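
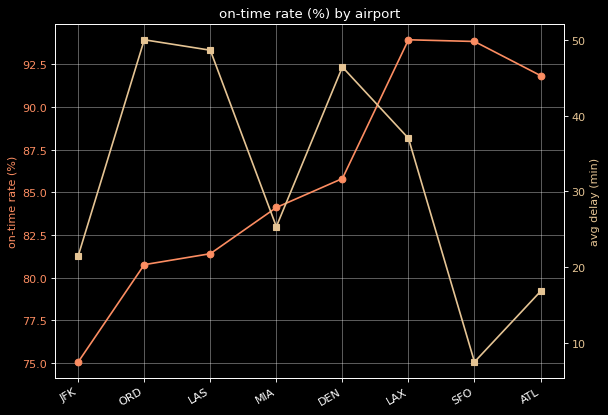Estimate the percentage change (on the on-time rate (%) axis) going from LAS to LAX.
≈ +14.6%

LAS ≈ 82, LAX ≈ 94; (94 − 82) / 82 ≈ +14.6%.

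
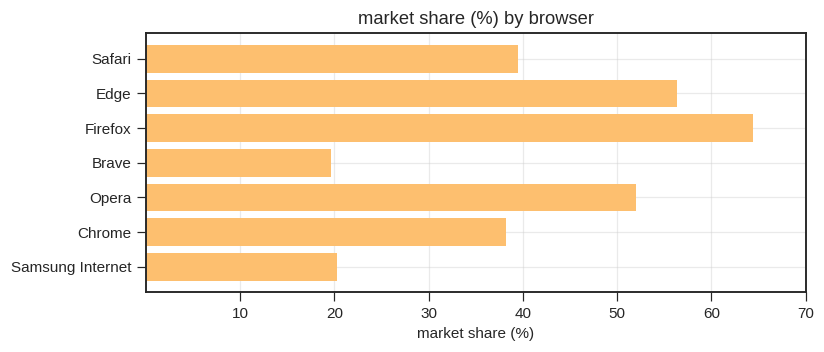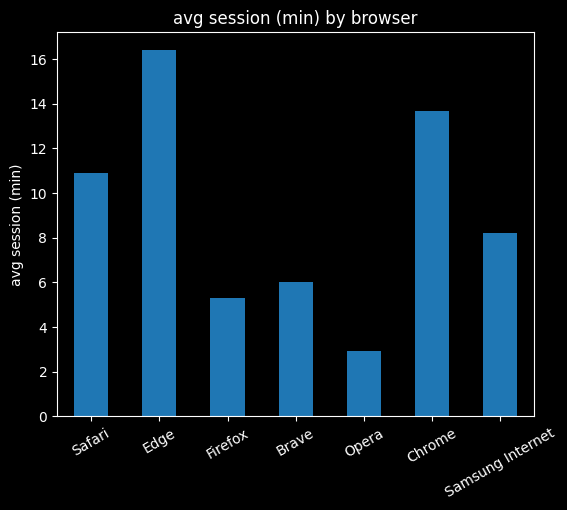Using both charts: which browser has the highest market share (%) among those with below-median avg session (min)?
Chart 2 median avg session (min) ≈ 8; below-median browsers: Firefox, Brave, Opera. Among those, Firefox has the highest market share (%) (≈ 60).

Firefox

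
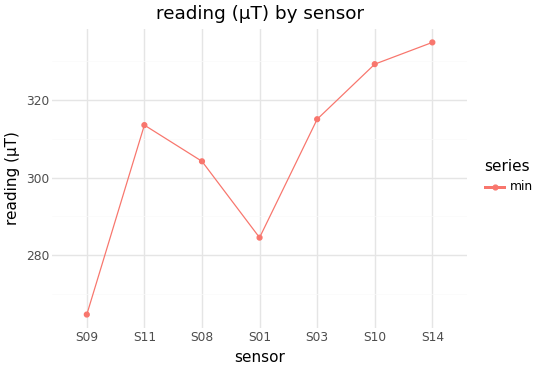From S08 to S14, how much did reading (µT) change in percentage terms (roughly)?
S08 ≈ 300, S14 ≈ 330; (330 − 300) / 300 ≈ +10%.

≈ +10%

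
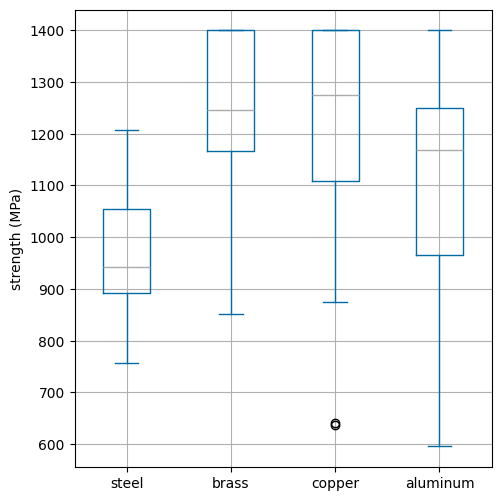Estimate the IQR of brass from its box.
Q3 ≈ 1400, Q1 ≈ 1150; IQR ≈ 250.

≈ 250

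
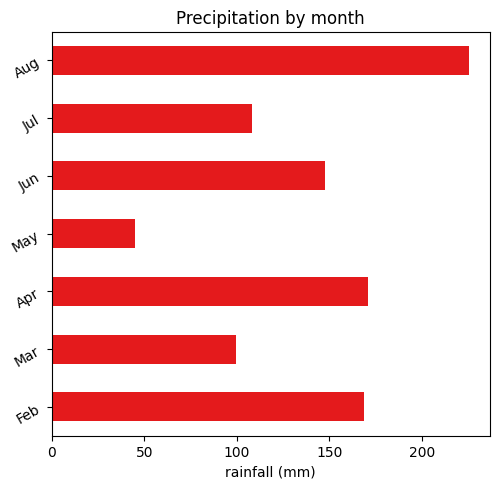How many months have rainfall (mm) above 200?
Above 200: Aug.

1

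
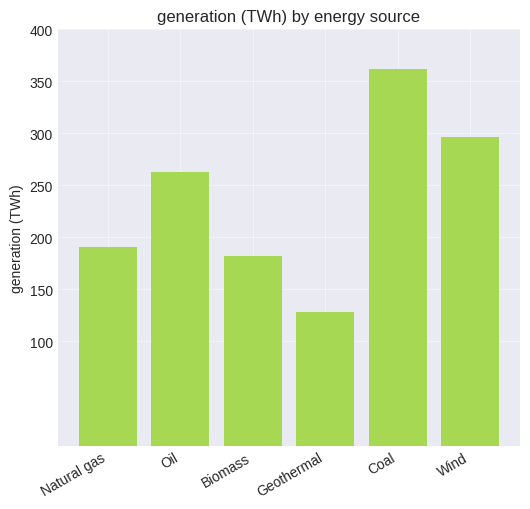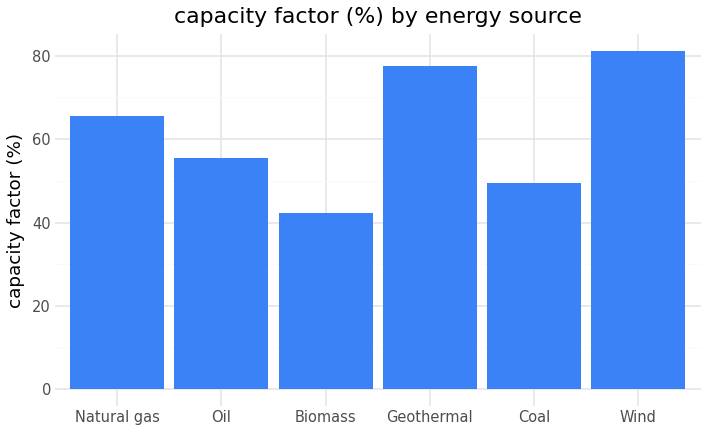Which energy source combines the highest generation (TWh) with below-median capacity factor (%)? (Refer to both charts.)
Coal

Chart 2 median capacity factor (%) ≈ 60; below-median energy sources: Oil, Biomass, Coal. Among those, Coal has the highest generation (TWh) (≈ 350).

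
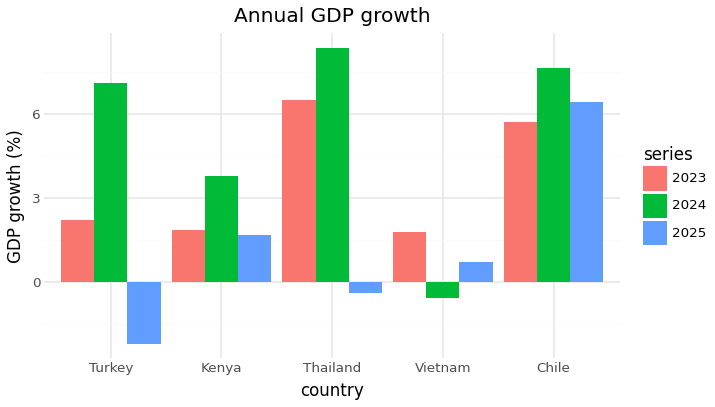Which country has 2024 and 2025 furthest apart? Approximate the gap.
Turkey, ≈ 9 %

Turkey: 2024 ≈ 7, 2025 ≈ -2 → gap ≈ 9. Next-largest (Thailand) is only ≈ 8.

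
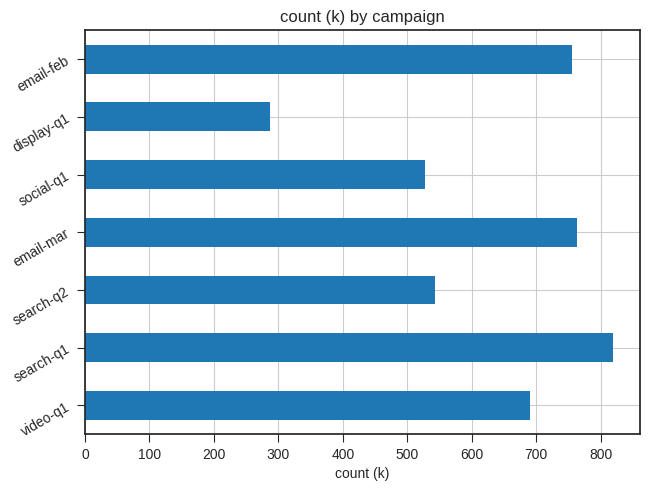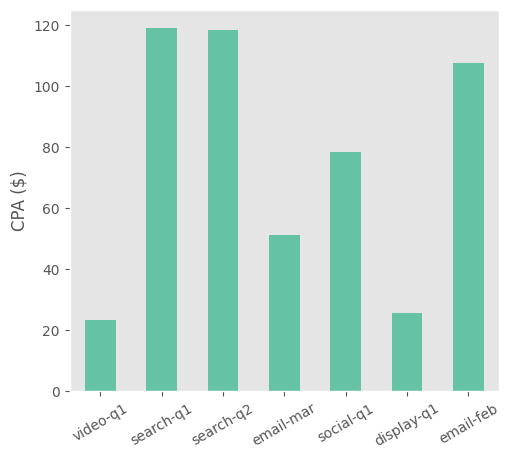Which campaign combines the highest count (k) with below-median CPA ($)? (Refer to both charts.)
email-mar

Chart 2 median CPA ($) ≈ 80; below-median campaigns: video-q1, email-mar, display-q1. Among those, email-mar has the highest count (k) (≈ 800).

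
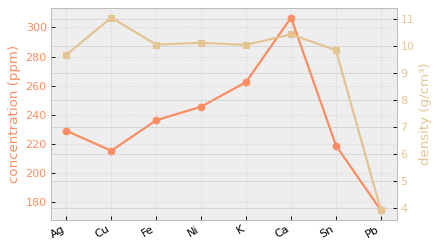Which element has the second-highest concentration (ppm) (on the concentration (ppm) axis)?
K

Top 3 (on the concentration (ppm) axis): Ca ≈ 300, K ≈ 260, Ni ≈ 240.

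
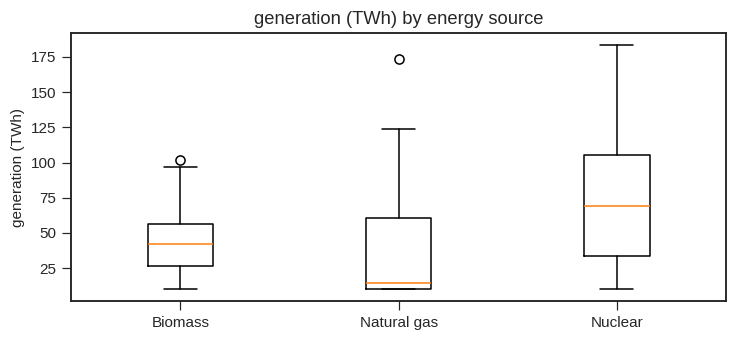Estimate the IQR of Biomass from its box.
Q3 ≈ 55, Q1 ≈ 25; IQR ≈ 30.

≈ 30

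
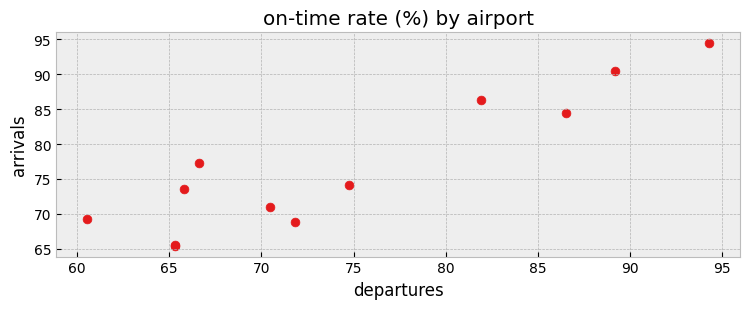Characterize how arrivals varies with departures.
positive, strong

Points are positively correlated; strong (|r| ≈ 0.9).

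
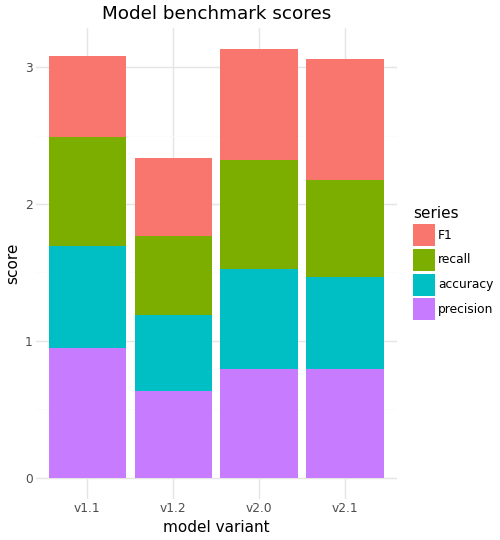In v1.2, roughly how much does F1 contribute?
F1 top ≈ 2.5, bottom ≈ 2.0; segment ≈ 0.5.

≈ 0.5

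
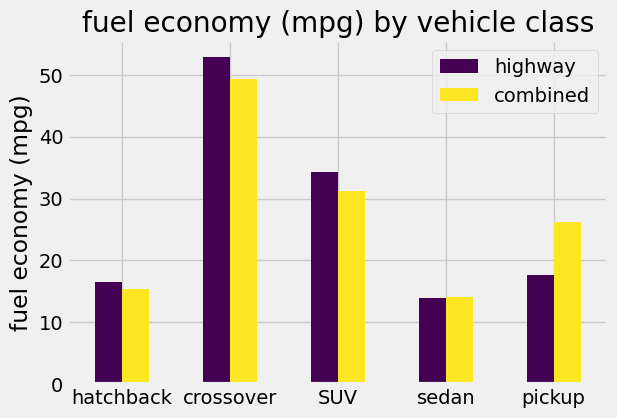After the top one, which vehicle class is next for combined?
SUV

Top 3 for combined: crossover ≈ 50, SUV ≈ 30, pickup ≈ 25.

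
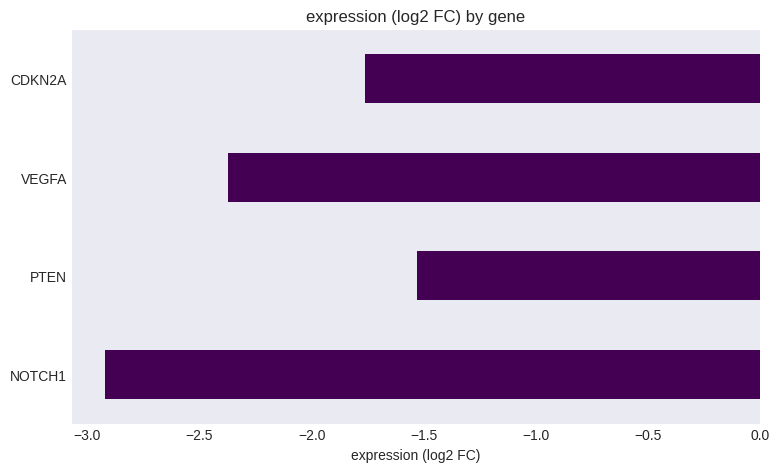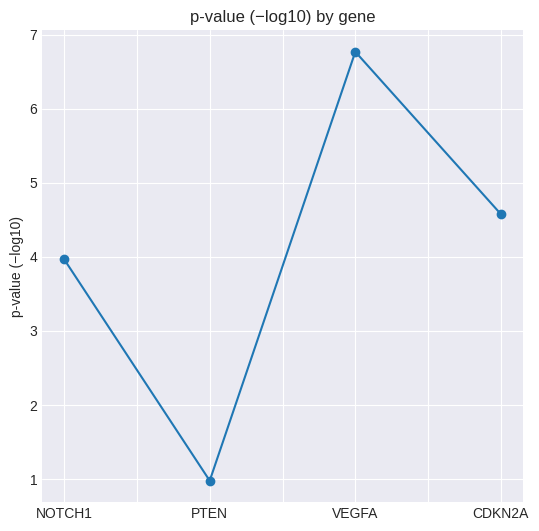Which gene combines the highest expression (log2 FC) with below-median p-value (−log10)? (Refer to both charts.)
Chart 2 median p-value (−log10) ≈ 4; below-median genes: NOTCH1, PTEN. Among those, PTEN has the highest expression (log2 FC) (≈ -2).

PTEN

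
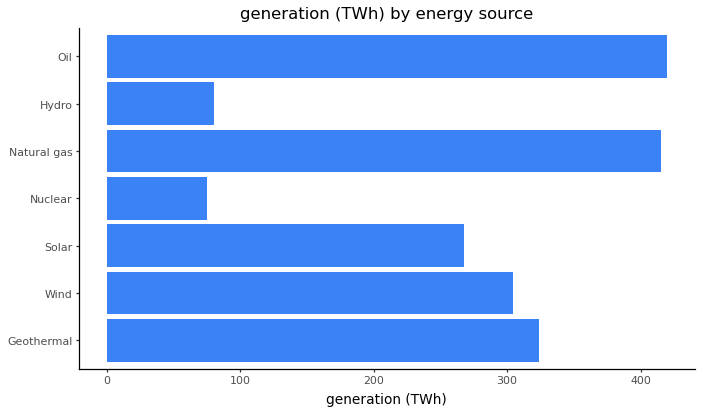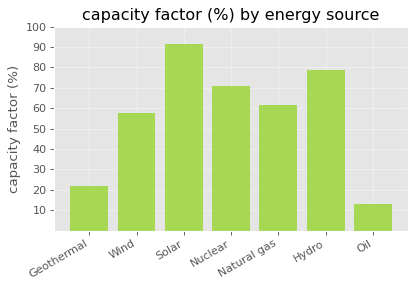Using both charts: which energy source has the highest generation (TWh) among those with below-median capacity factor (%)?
Oil

Chart 2 median capacity factor (%) ≈ 60; below-median energy sources: Geothermal, Wind, Oil. Among those, Oil has the highest generation (TWh) (≈ 400).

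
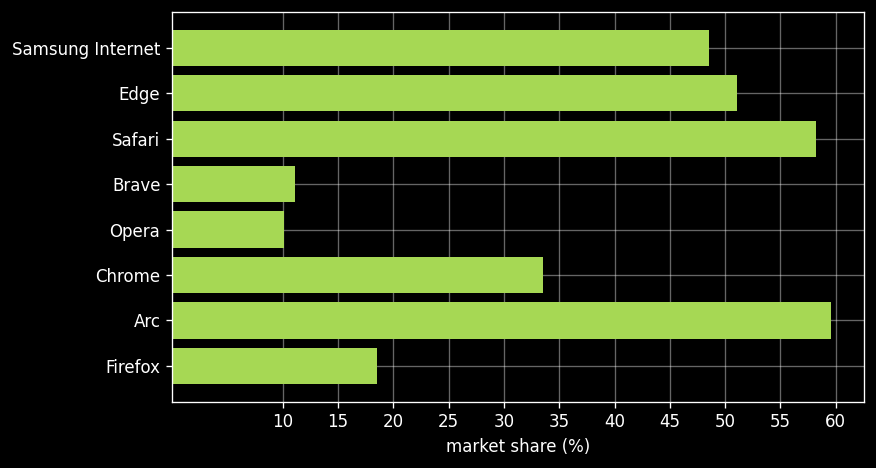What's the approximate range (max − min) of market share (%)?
≈ 50

Max Arc ≈ 60, min Opera ≈ 10; range ≈ 50.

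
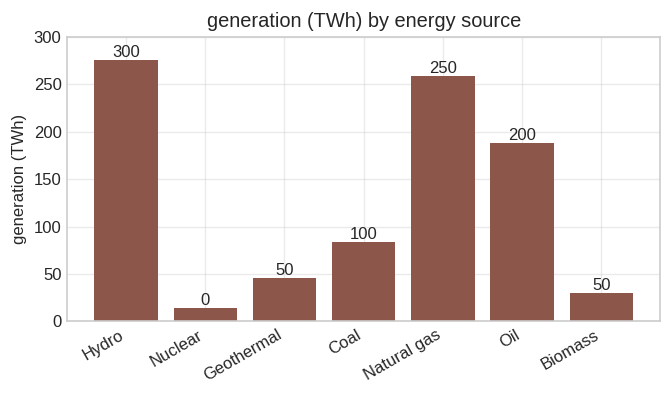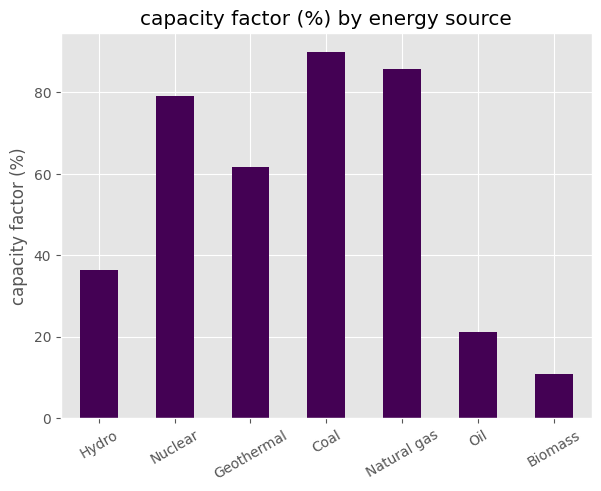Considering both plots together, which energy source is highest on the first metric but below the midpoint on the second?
Hydro

Chart 2 median capacity factor (%) ≈ 60; below-median energy sources: Hydro, Oil, Biomass. Among those, Hydro has the highest generation (TWh) (≈ 300).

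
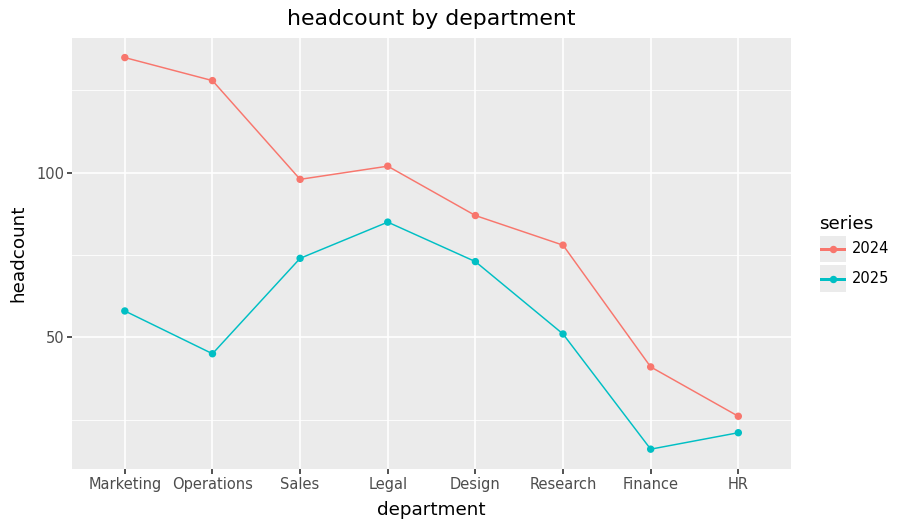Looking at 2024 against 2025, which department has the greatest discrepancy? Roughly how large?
Operations, ≈ 90

Operations: 2024 ≈ 130, 2025 ≈ 40 → gap ≈ 90. Next-largest (Marketing) is only ≈ 80.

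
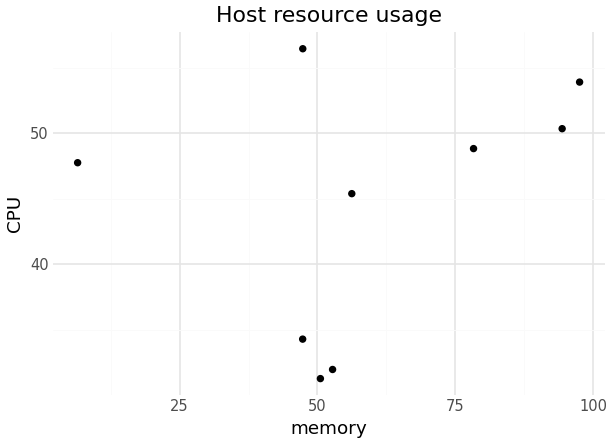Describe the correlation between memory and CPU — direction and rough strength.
Points are positively correlated; weak (|r| ≈ 0.3).

positive, weak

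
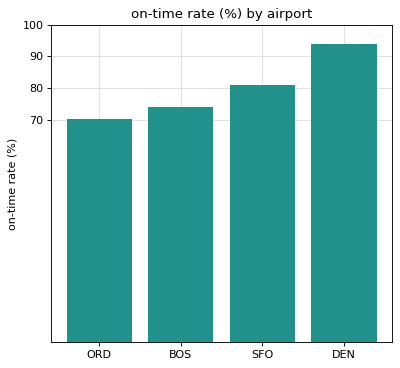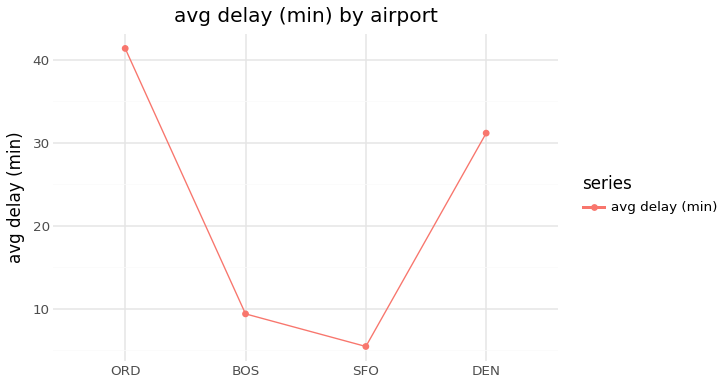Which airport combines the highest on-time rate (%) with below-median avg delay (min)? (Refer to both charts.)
SFO

Chart 2 median avg delay (min) ≈ 20; below-median airports: BOS, SFO. Among those, SFO has the highest on-time rate (%) (≈ 80).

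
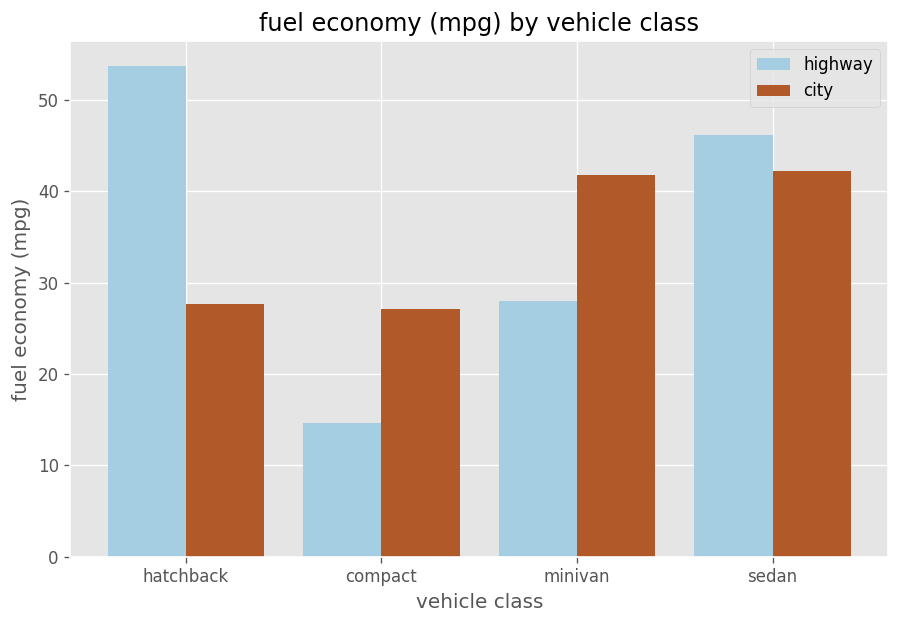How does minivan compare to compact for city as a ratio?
≈ 1.6×

minivan ≈ 40, compact ≈ 25; 40/25 ≈ 1.6.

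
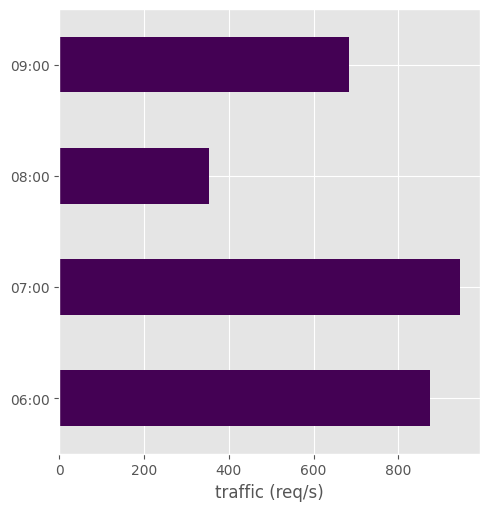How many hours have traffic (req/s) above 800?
Above 800: 06:00, 07:00.

2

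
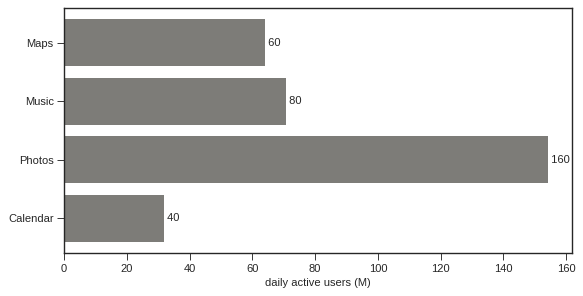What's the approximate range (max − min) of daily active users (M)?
Max Photos ≈ 160, min Calendar ≈ 40; range ≈ 120.

≈ 120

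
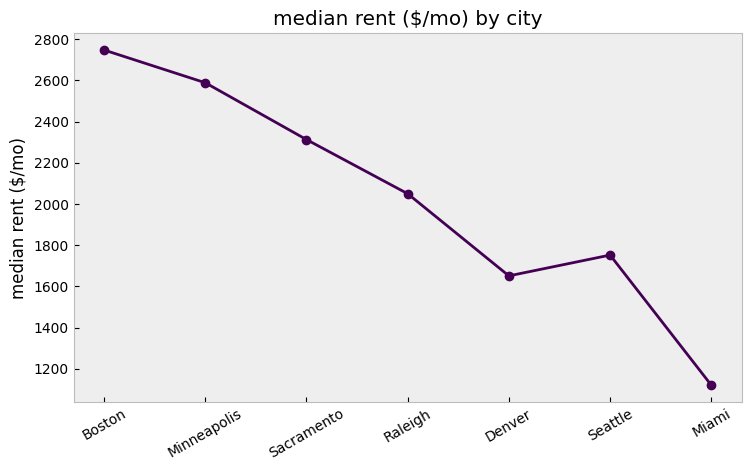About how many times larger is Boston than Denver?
≈ 1.75×

Boston ≈ 2800, Denver ≈ 1600; 2800/1600 ≈ 1.75.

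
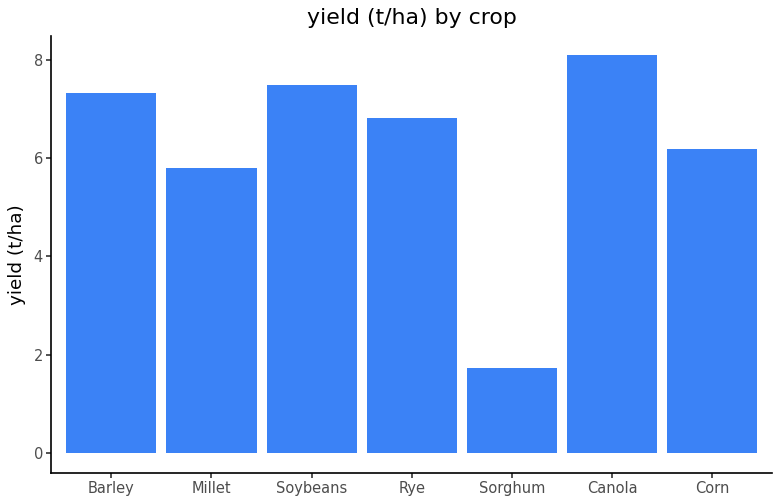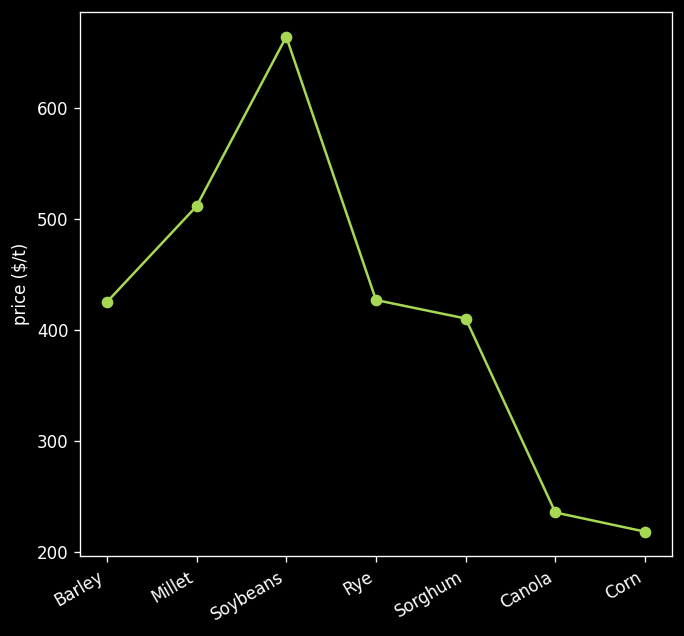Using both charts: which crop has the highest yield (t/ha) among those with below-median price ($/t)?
Canola

Chart 2 median price ($/t) ≈ 400; below-median crops: Sorghum, Canola, Corn. Among those, Canola has the highest yield (t/ha) (≈ 8).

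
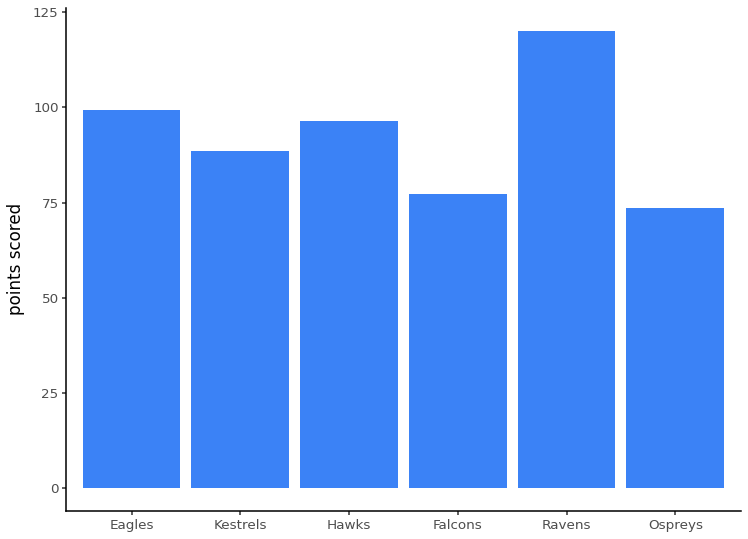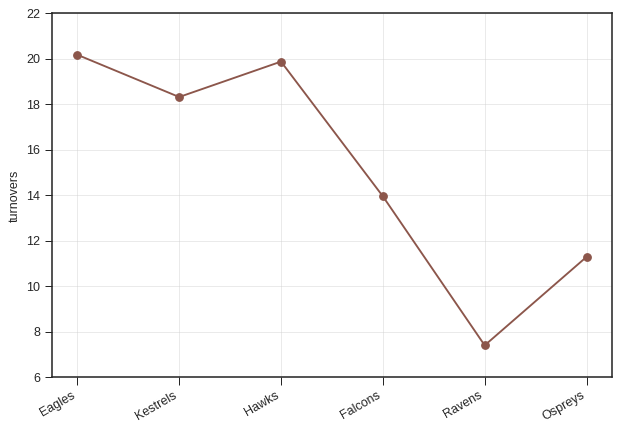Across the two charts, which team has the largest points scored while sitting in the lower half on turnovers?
Chart 2 median turnovers ≈ 16; below-median teams: Falcons, Ravens, Ospreys. Among those, Ravens has the highest points scored (≈ 120).

Ravens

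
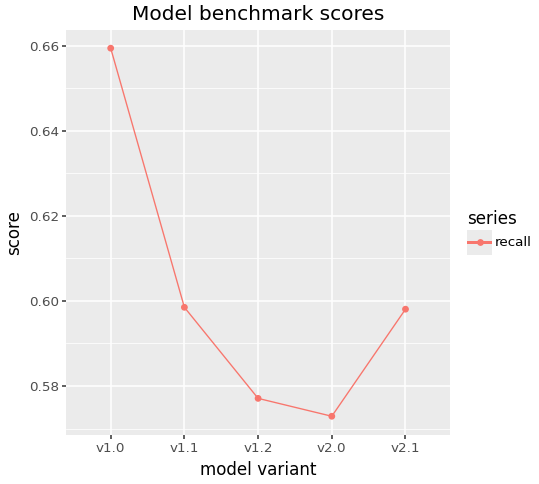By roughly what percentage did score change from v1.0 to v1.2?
v1.0 ≈ 0.66, v1.2 ≈ 0.58; (0.58 − 0.66) / 0.66 ≈ -12.1%.

≈ -12.1%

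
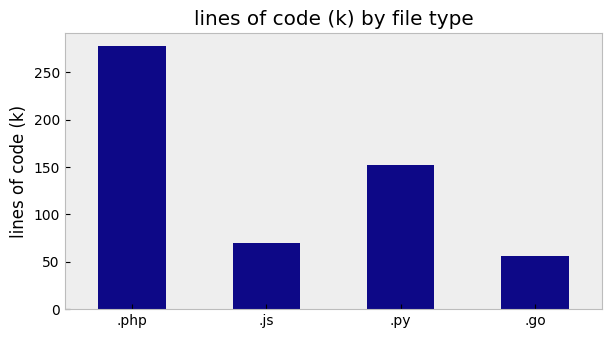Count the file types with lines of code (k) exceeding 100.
2

Above 100: .php, .py.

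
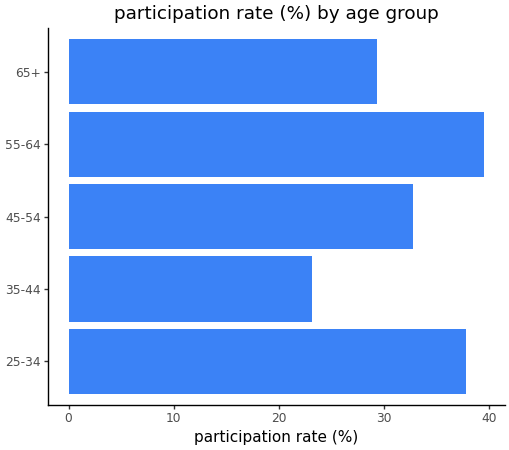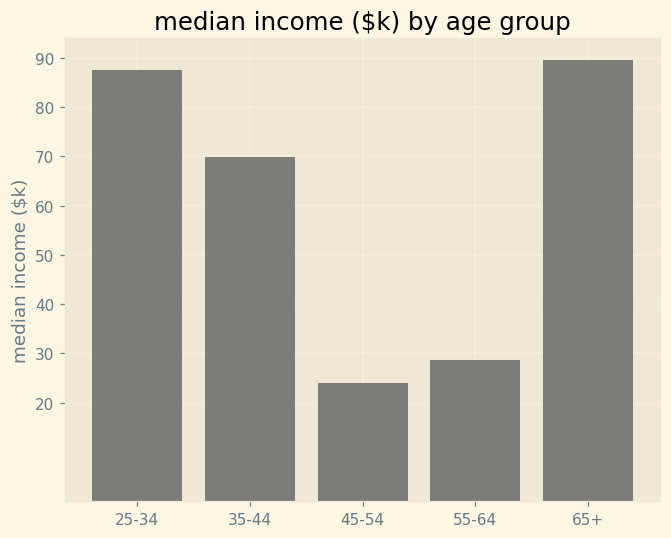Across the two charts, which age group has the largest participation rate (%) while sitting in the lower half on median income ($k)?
55-64

Chart 2 median median income ($k) ≈ 70; below-median age groups: 45-54, 55-64. Among those, 55-64 has the highest participation rate (%) (≈ 40).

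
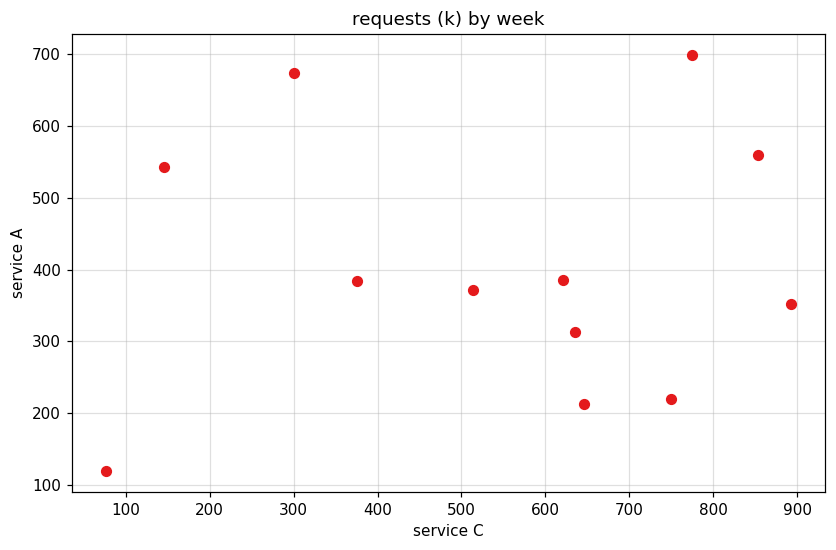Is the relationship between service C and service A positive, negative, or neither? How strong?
no clear correlation

Points are roughly uncorrelated; weak (|r| ≈ 0.1).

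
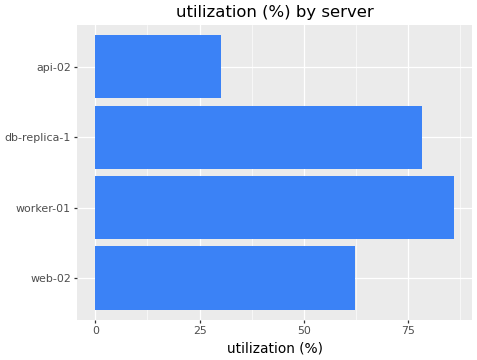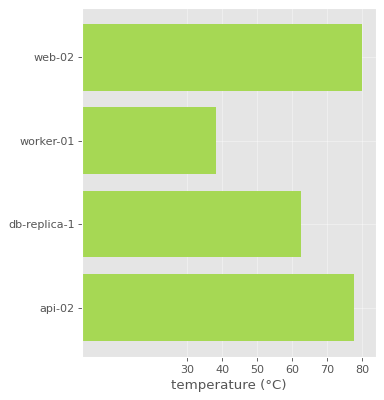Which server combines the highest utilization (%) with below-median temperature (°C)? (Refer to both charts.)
worker-01

Chart 2 median temperature (°C) ≈ 70; below-median servers: worker-01, db-replica-1. Among those, worker-01 has the highest utilization (%) (≈ 90).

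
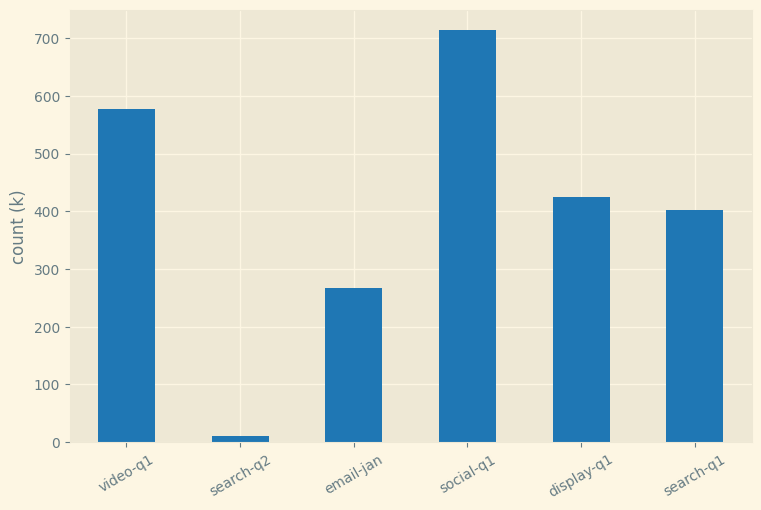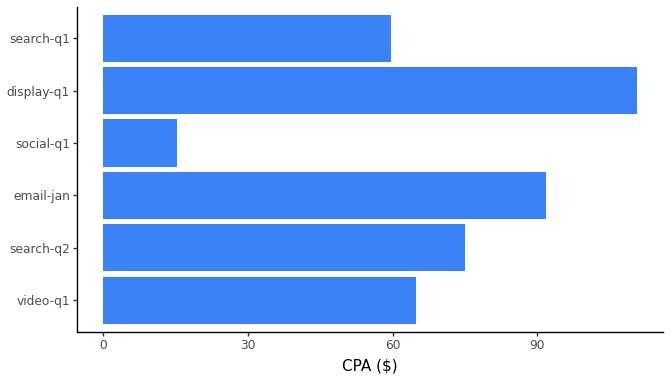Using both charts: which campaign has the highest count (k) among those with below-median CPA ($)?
social-q1

Chart 2 median CPA ($) ≈ 60; below-median campaigns: video-q1, social-q1, search-q1. Among those, social-q1 has the highest count (k) (≈ 700).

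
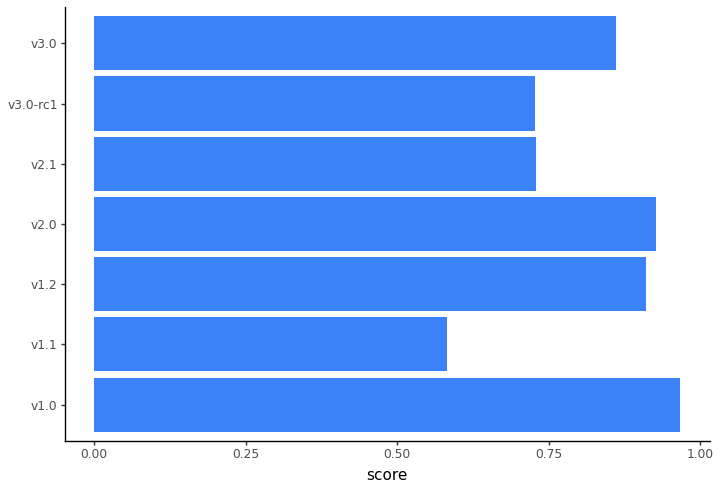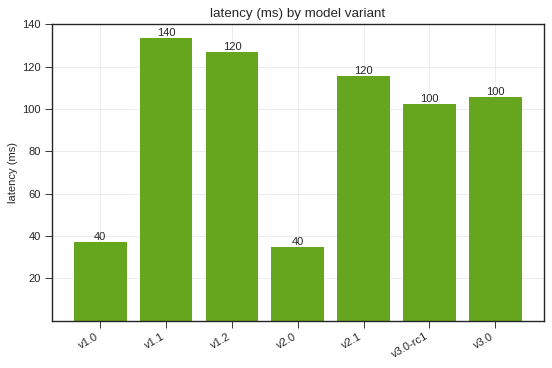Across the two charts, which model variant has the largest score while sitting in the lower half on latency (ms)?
Chart 2 median latency (ms) ≈ 100; below-median model variants: v1.0, v2.0, v3.0-rc1. Among those, v1.0 has the highest score (≈ 1).

v1.0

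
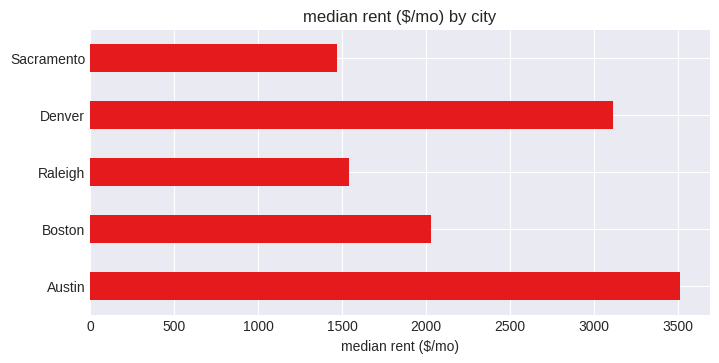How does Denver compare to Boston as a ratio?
Denver ≈ 3000, Boston ≈ 2000; 3000/2000 ≈ 1.5.

≈ 1.5×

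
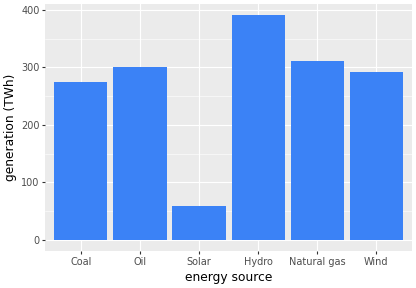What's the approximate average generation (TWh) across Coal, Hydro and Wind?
(250 + 400 + 300) / 3 ≈ 317.

≈ 317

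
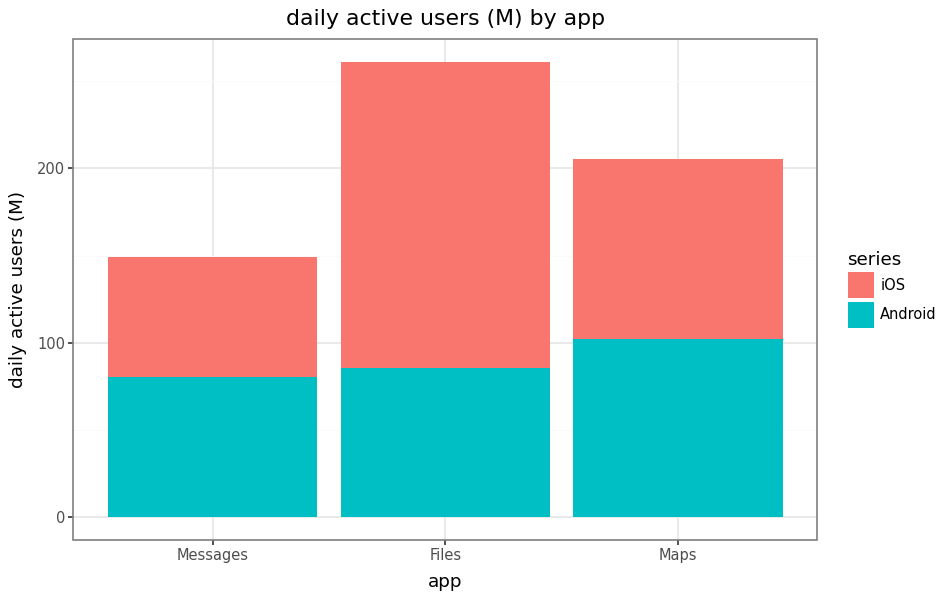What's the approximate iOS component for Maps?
≈ 100

iOS top ≈ 200, bottom ≈ 100; segment ≈ 100.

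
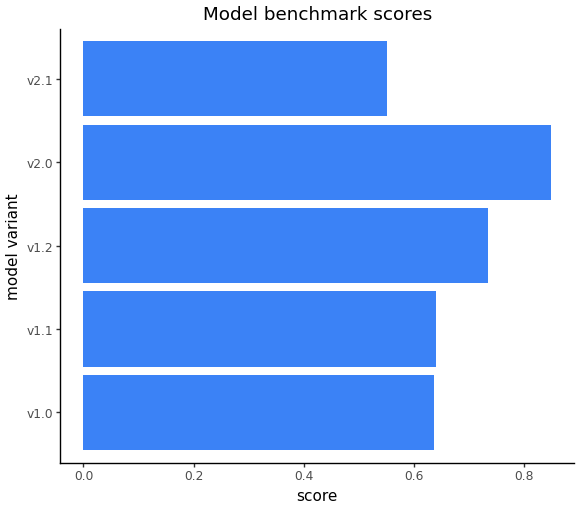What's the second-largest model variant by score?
Top 3: v2.0 ≈ 0.8, v1.2 ≈ 0.7, v1.1 ≈ 0.6.

v1.2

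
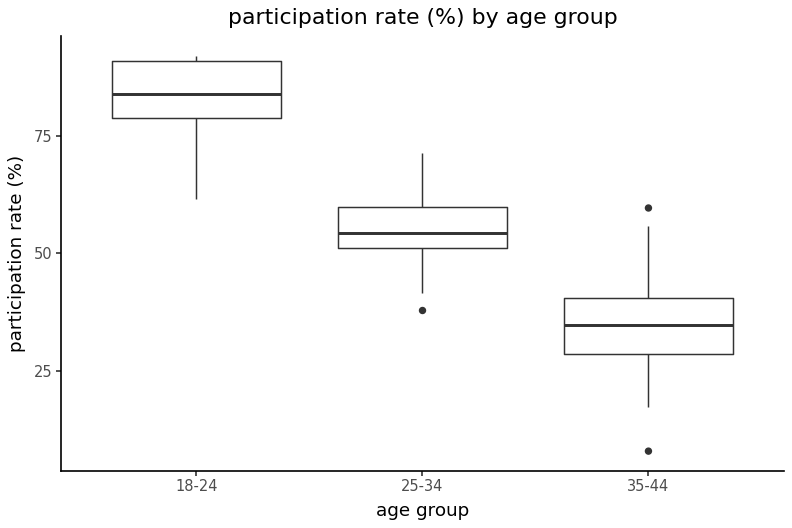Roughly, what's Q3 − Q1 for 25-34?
≈ 10

Q3 ≈ 60, Q1 ≈ 50; IQR ≈ 10.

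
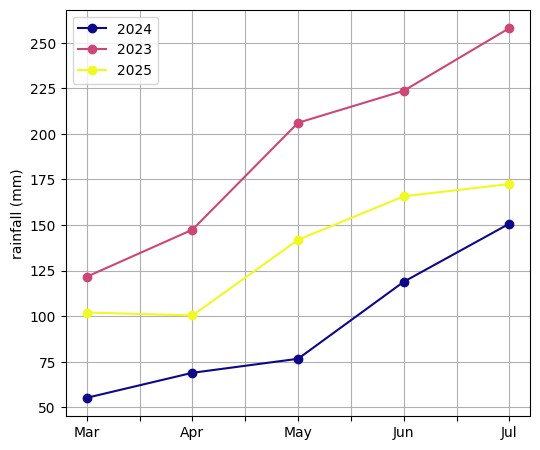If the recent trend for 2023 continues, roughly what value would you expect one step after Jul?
Last three: 200, 220, 260 → slope ≈ 30/step → next ≈ 290.

≈ 290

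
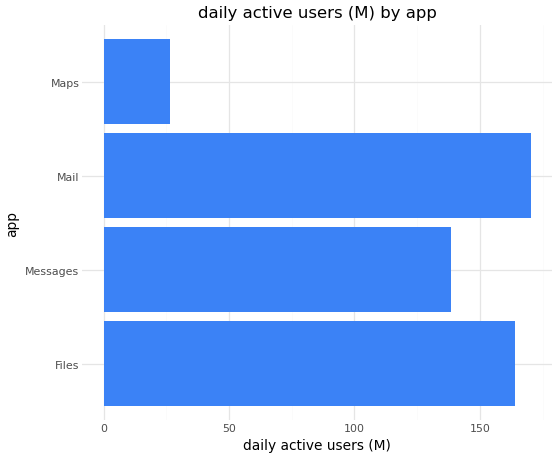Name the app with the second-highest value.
Files

Top 3: Mail ≈ 180, Files ≈ 160, Messages ≈ 140.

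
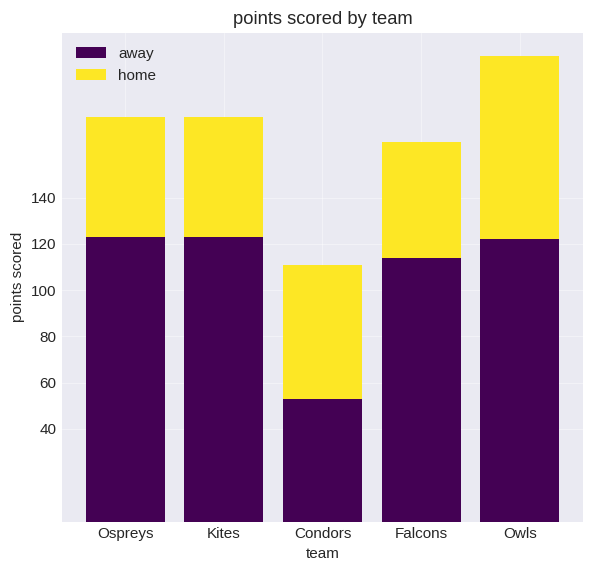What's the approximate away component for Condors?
away top ≈ 60, bottom ≈ 0; segment ≈ 60.

≈ 60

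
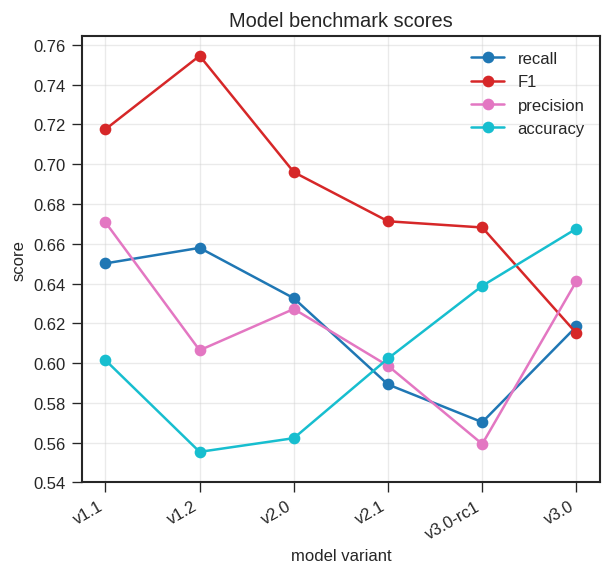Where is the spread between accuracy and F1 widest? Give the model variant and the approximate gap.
v1.2: accuracy ≈ 0.56, F1 ≈ 0.76 → gap ≈ 0.20. Next-largest (v2.0) is only ≈ 0.14.

v1.2, ≈ 0.20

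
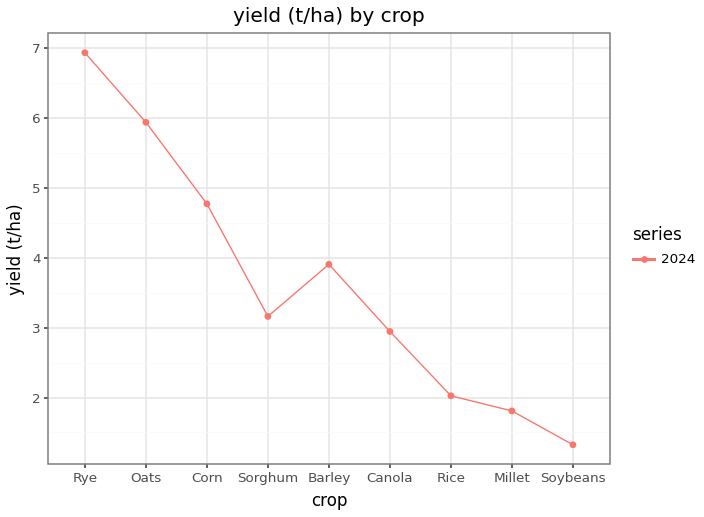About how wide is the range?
≈ 5.5

Max Rye ≈ 7.0, min Soybeans ≈ 1.5; range ≈ 5.5.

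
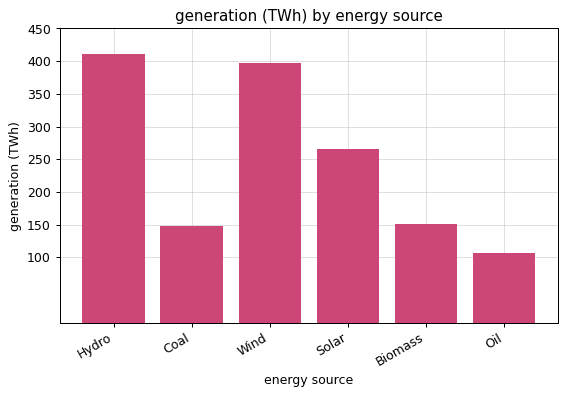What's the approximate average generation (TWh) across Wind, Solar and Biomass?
(400 + 250 + 150) / 3 ≈ 267.

≈ 267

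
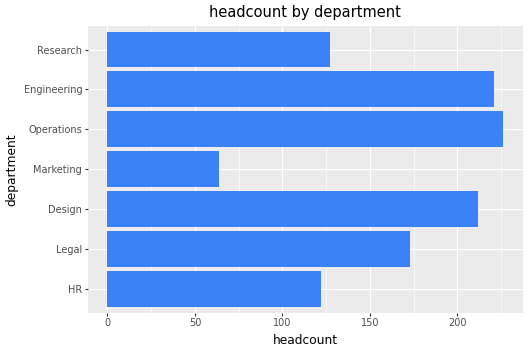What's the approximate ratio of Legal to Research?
Legal ≈ 180, Research ≈ 120; 180/120 ≈ 1.5.

≈ 1.5×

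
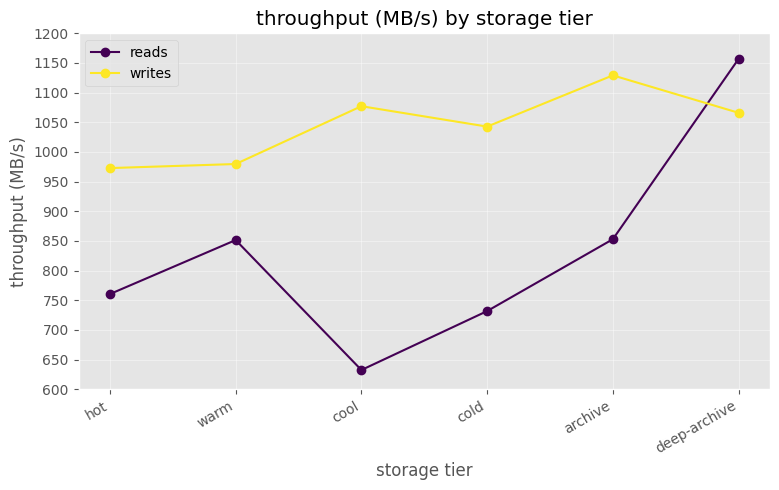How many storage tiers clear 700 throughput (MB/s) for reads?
5

Above 700: hot, warm, cold, archive, deep-archive.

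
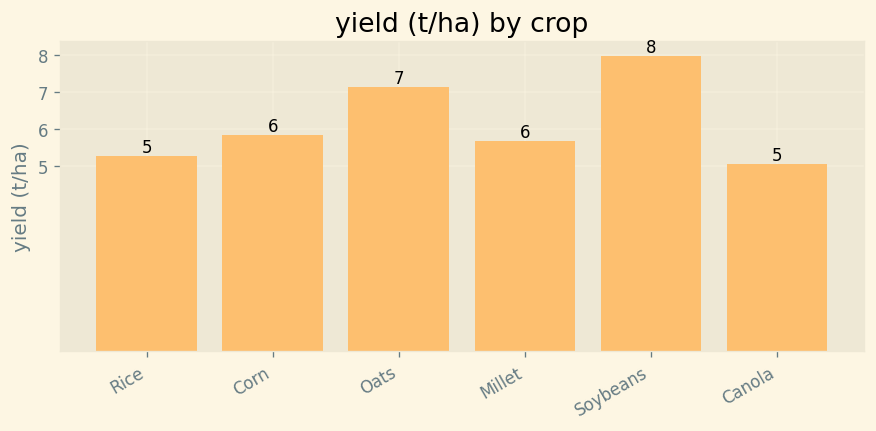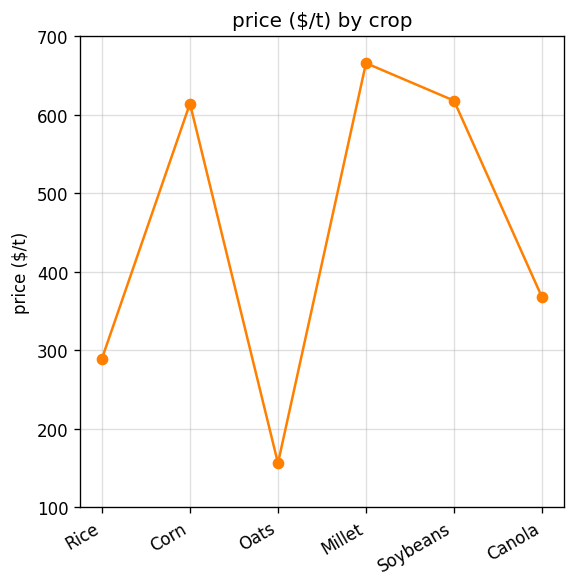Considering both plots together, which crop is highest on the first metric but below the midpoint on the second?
Chart 2 median price ($/t) ≈ 500; below-median crops: Rice, Oats, Canola. Among those, Oats has the highest yield (t/ha) (≈ 7).

Oats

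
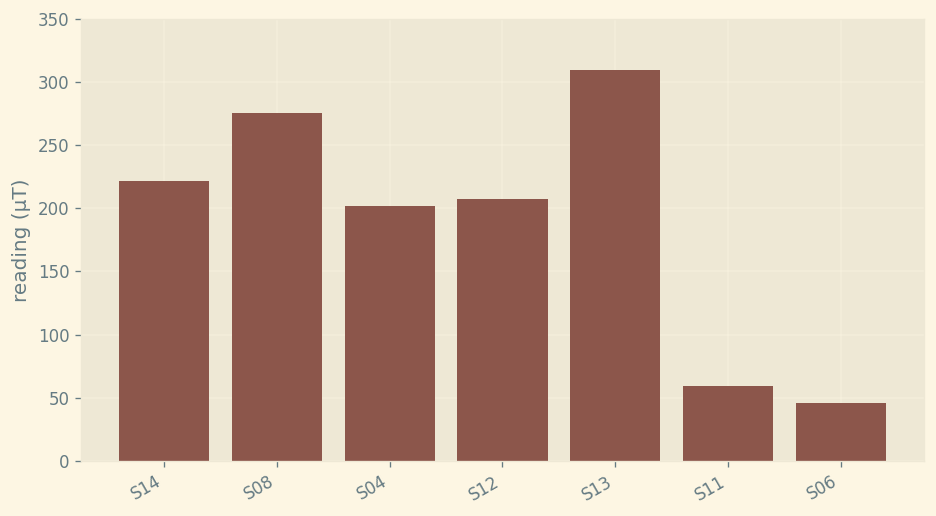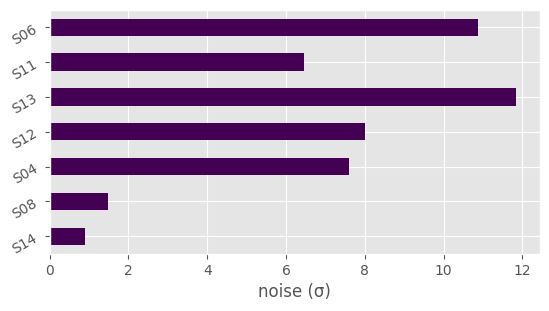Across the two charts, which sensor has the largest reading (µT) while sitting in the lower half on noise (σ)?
S08

Chart 2 median noise (σ) ≈ 8; below-median sensors: S14, S08, S11. Among those, S08 has the highest reading (µT) (≈ 300).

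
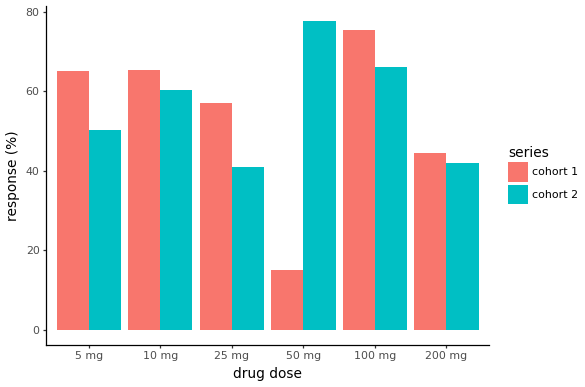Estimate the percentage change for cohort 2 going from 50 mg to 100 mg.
≈ -12.5%

50 mg ≈ 80, 100 mg ≈ 70; (70 − 80) / 80 ≈ -12.5%.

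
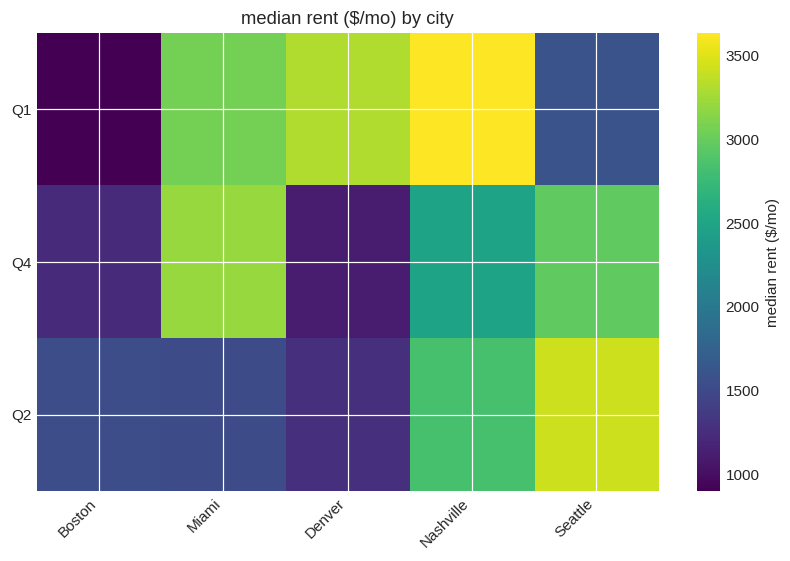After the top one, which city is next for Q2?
Top 3 for Q2: Seattle ≈ 3500, Nashville ≈ 3000, Boston ≈ 1500.

Nashville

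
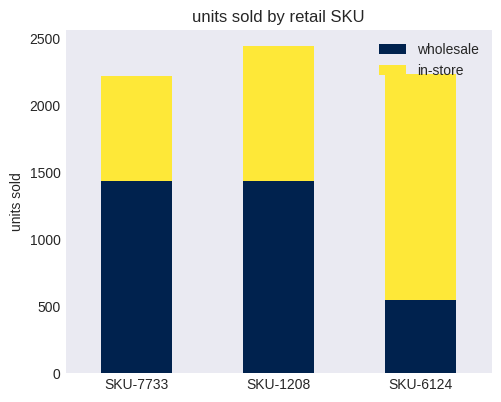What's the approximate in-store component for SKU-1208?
≈ 1000

in-store top ≈ 2500, bottom ≈ 1500; segment ≈ 1000.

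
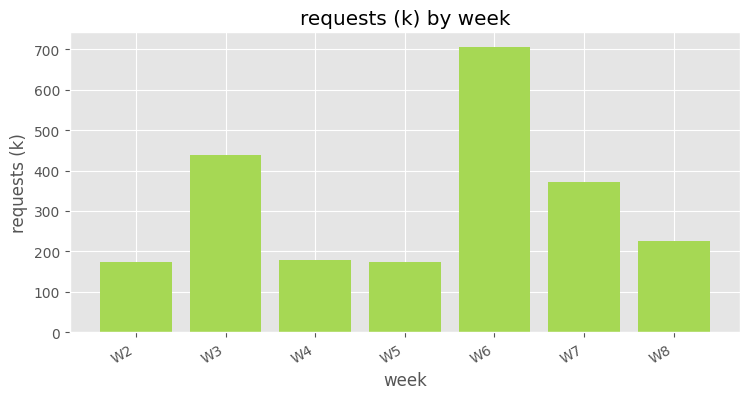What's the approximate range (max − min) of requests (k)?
≈ 500

Max W6 ≈ 700, min W5 ≈ 200; range ≈ 500.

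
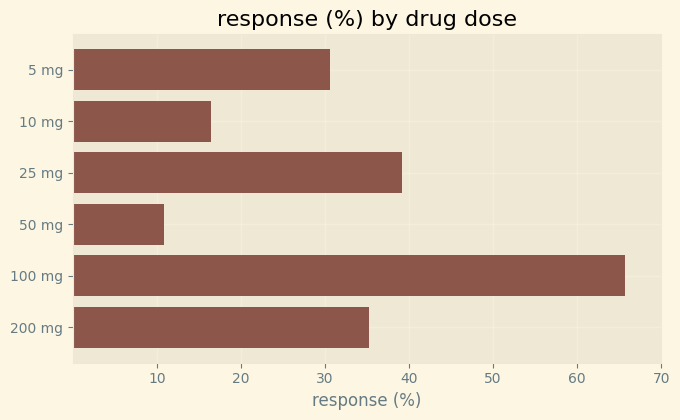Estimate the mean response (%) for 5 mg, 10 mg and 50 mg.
(30 + 20 + 10) / 3 ≈ 20.

≈ 20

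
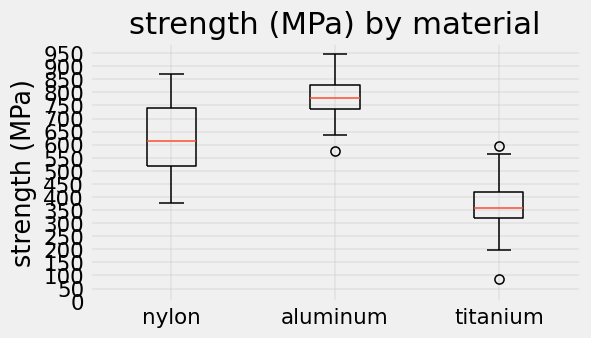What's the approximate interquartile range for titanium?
Q3 ≈ 400, Q1 ≈ 300; IQR ≈ 100.

≈ 100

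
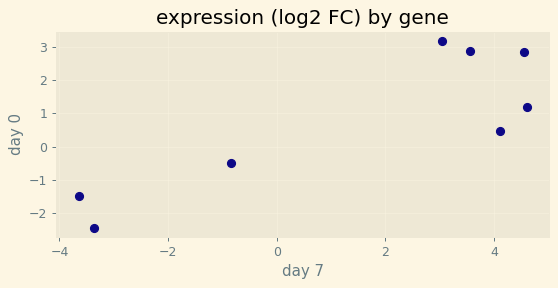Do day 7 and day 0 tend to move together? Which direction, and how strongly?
Points are positively correlated; strong (|r| ≈ 0.9).

positive, strong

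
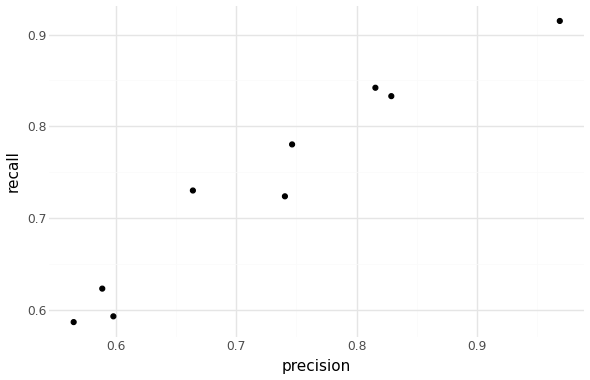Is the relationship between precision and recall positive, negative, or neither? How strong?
Points are positively correlated; strong (|r| ≈ 1.0).

positive, strong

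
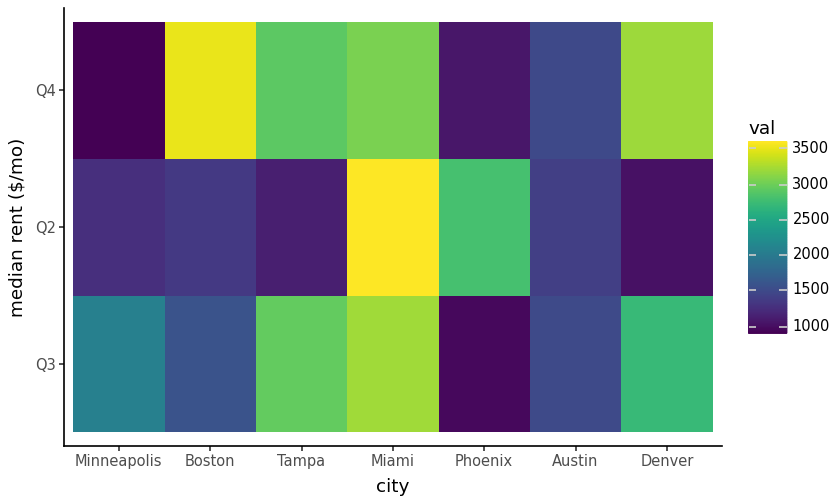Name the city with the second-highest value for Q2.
Phoenix

Top 3 for Q2: Miami ≈ 3500, Phoenix ≈ 3000, Austin ≈ 1500.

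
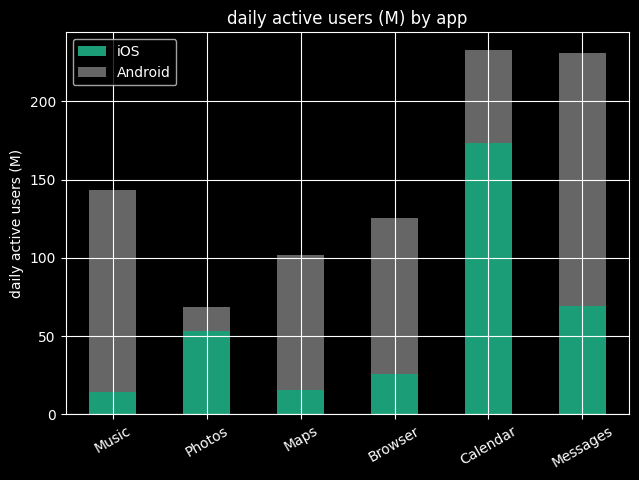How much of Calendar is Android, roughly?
Android top ≈ 240, bottom ≈ 180; segment ≈ 60.

≈ 60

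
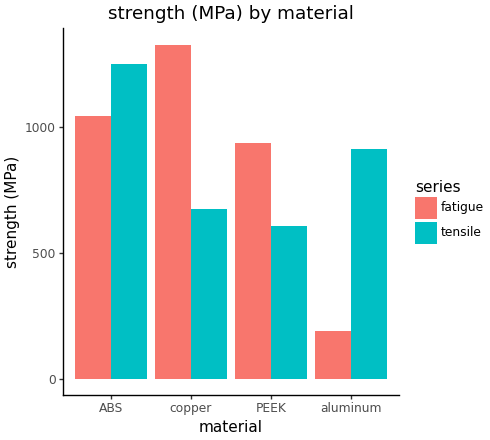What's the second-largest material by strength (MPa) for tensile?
Top 3 for tensile: ABS ≈ 1200, aluminum ≈ 1000, copper ≈ 600.

aluminum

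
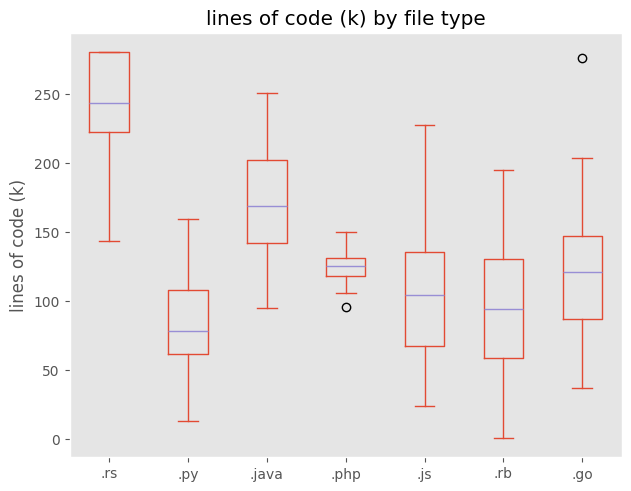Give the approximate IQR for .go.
≈ 60

Q3 ≈ 140, Q1 ≈ 80; IQR ≈ 60.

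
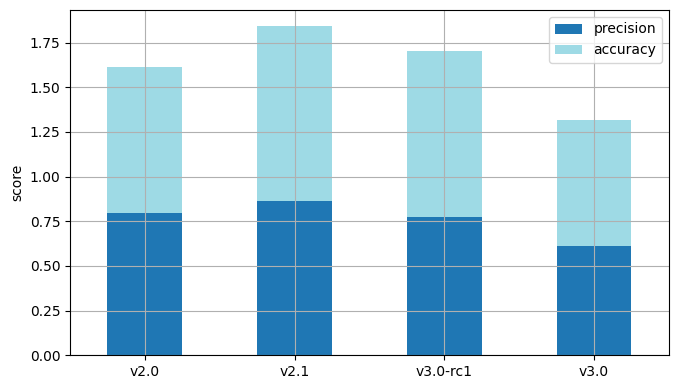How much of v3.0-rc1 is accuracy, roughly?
accuracy top ≈ 1.8, bottom ≈ 0.8; segment ≈ 1.0.

≈ 1.0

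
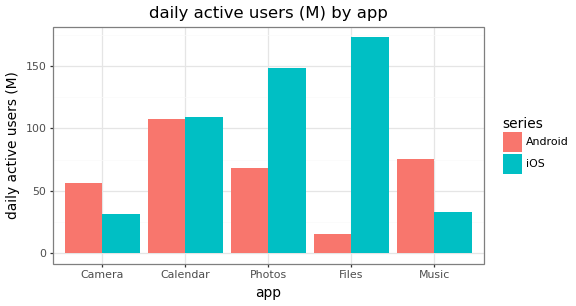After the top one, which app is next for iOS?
Photos

Top 3 for iOS: Files ≈ 180, Photos ≈ 140, Calendar ≈ 100.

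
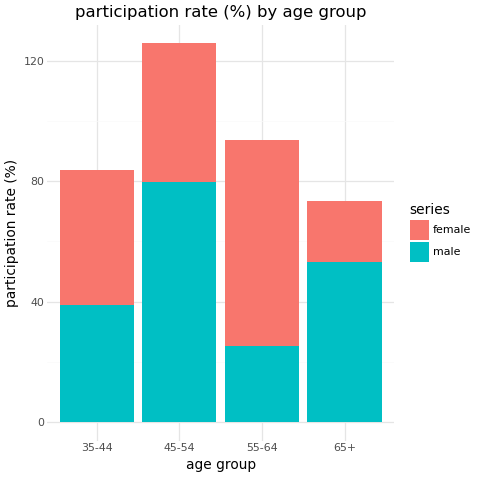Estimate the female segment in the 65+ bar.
≈ 20

female top ≈ 80, bottom ≈ 60; segment ≈ 20.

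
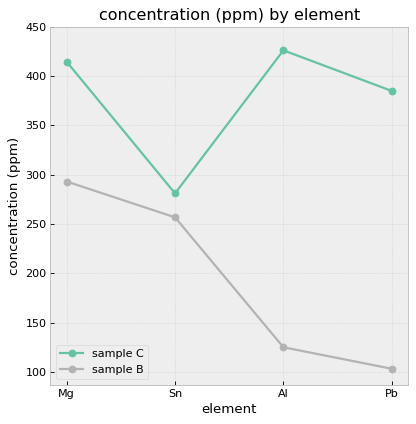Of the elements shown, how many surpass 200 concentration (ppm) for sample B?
Above 200: Mg, Sn.

2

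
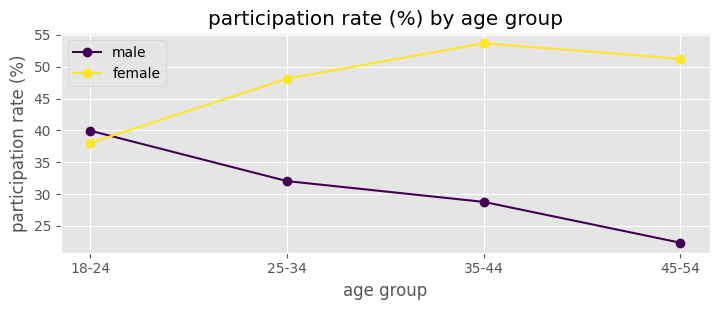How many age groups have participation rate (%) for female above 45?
Above 45: 25-34, 35-44, 45-54.

3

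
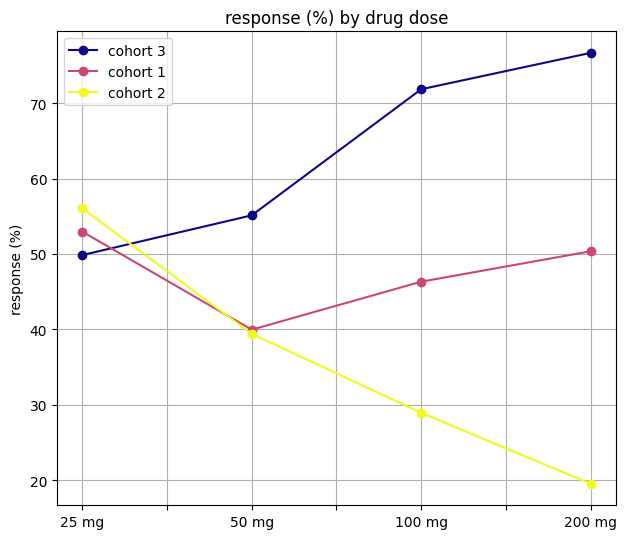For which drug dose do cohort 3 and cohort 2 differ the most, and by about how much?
200 mg: cohort 3 ≈ 75, cohort 2 ≈ 20 → gap ≈ 55. Next-largest (100 mg) is only ≈ 40.

200 mg, ≈ 55 %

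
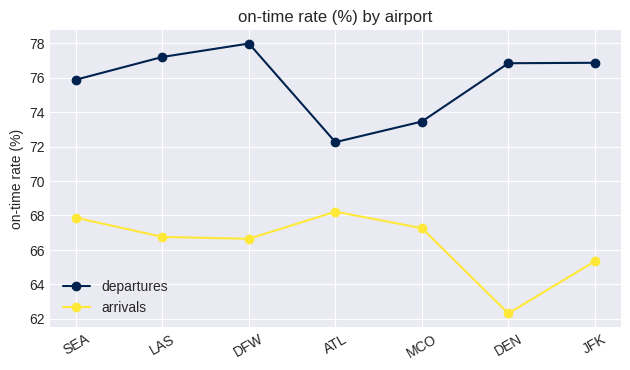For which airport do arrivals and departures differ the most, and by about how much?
DEN, ≈ 14 %

DEN: arrivals ≈ 62, departures ≈ 76 → gap ≈ 14. Next-largest (JFK) is only ≈ 10.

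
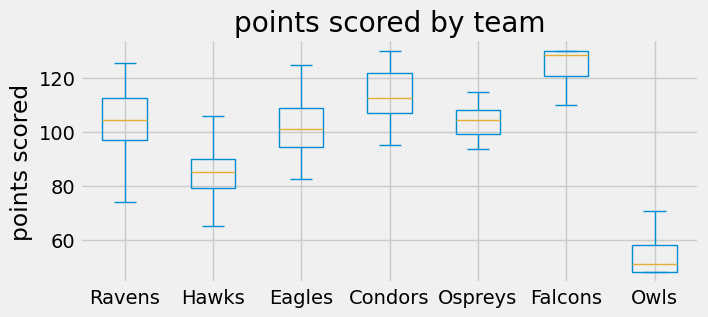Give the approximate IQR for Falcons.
Q3 ≈ 130, Q1 ≈ 120; IQR ≈ 10.

≈ 10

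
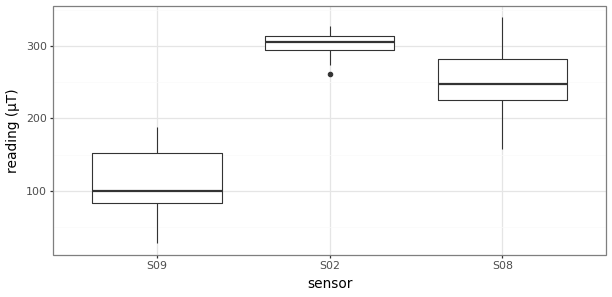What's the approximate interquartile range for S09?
≈ 80

Q3 ≈ 160, Q1 ≈ 80; IQR ≈ 80.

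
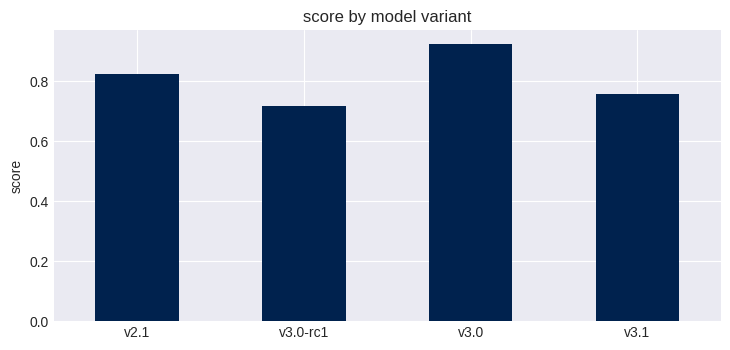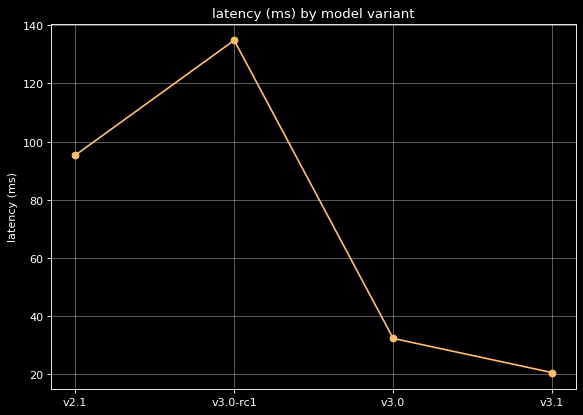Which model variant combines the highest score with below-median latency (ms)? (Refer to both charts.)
v3.0

Chart 2 median latency (ms) ≈ 60; below-median model variants: v3.0, v3.1. Among those, v3.0 has the highest score (≈ 0.9).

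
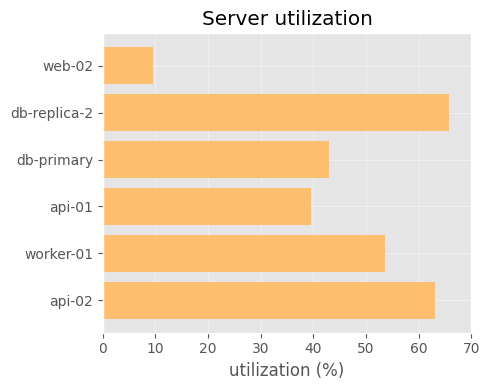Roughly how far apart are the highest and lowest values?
≈ 60

Max db-replica-2 ≈ 70, min web-02 ≈ 10; range ≈ 60.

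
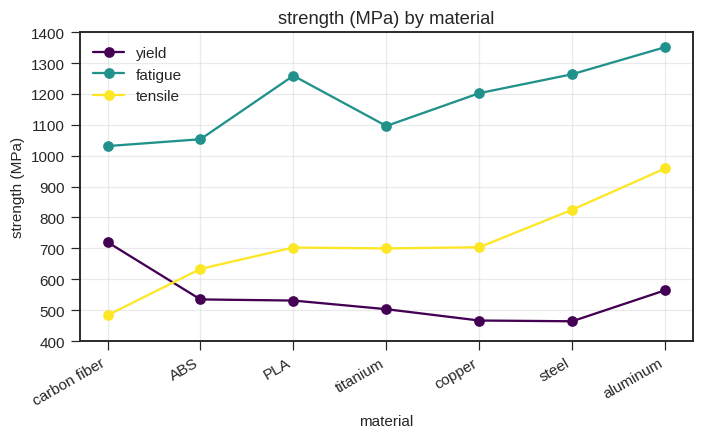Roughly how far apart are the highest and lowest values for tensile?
Max aluminum ≈ 1000, min carbon fiber ≈ 500; range ≈ 500.

≈ 500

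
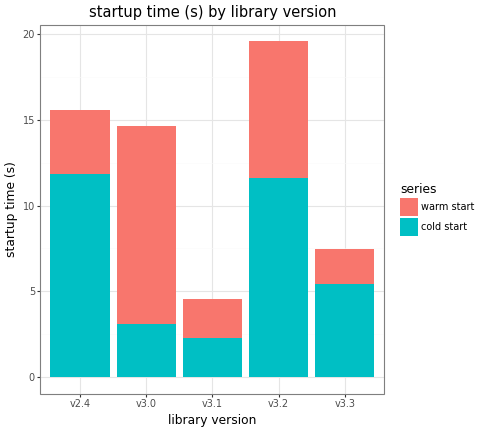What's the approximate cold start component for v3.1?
≈ 2

cold start top ≈ 2, bottom ≈ 0; segment ≈ 2.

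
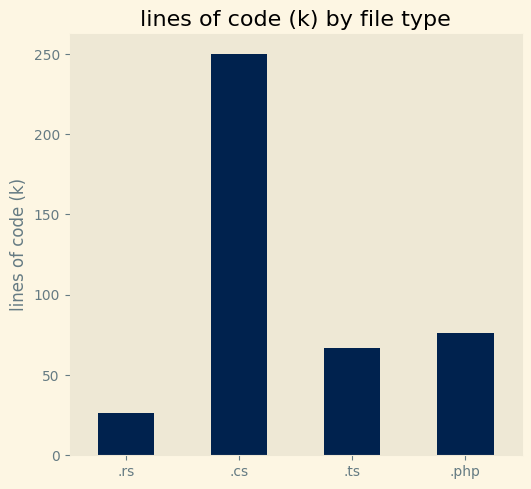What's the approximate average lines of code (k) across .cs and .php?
(250 + 75) / 2 ≈ 162.

≈ 162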